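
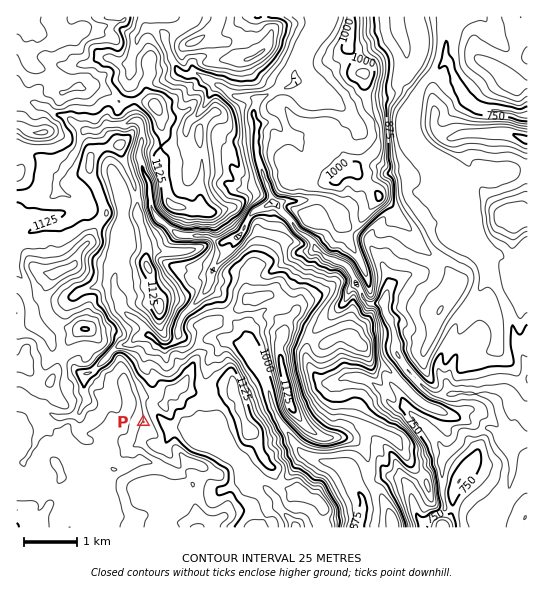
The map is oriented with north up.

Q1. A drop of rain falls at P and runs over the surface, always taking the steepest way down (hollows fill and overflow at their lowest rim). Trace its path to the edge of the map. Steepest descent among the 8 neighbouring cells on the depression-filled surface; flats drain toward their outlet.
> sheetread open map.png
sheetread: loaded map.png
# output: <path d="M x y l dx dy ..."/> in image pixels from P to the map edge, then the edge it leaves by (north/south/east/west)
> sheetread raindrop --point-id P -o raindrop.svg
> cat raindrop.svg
<path d="M143 422l3 0 5-5 7 0 12 12 19 0 4 4 9 5 3 0 4 4 8 0 4 3 18 17 2 4 10 12 6 1 20 20 1 3 0 4 3 4 14 15 0 2"/>
exit: south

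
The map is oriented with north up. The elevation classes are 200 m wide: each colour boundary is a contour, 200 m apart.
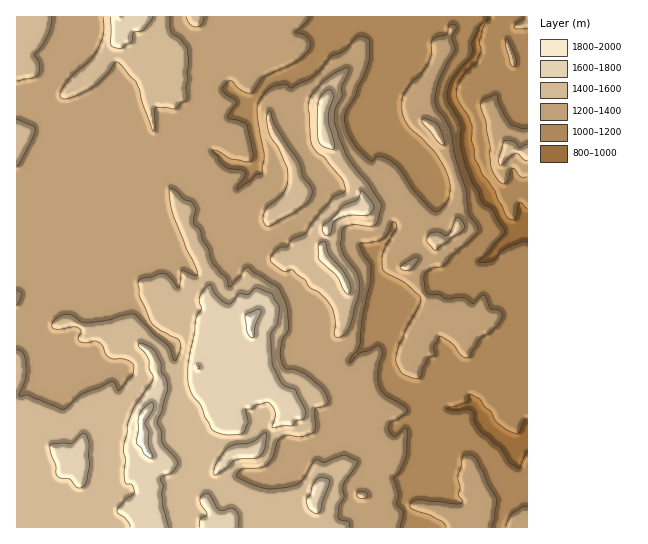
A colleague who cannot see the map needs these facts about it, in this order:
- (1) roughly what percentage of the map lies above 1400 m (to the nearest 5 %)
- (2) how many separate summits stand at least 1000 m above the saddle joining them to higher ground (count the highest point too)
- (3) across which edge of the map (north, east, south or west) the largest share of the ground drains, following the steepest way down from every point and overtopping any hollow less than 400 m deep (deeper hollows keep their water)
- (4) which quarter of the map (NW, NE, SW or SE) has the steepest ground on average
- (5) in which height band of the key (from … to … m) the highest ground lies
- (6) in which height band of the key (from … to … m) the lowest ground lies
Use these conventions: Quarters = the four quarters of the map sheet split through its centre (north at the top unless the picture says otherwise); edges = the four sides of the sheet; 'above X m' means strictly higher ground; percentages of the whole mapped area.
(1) Roughly 30 % of the ground is higher than 1400 m.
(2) There is 1 summit with 1000 m or more of prominence.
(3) The largest share of the runoff leaves by the northern edge.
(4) The steepest ground, on average, is in the north-east quarter.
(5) The highest ground lies in the 1800–2000 m band.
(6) The lowest point is somewhere between 800 and 1000 m.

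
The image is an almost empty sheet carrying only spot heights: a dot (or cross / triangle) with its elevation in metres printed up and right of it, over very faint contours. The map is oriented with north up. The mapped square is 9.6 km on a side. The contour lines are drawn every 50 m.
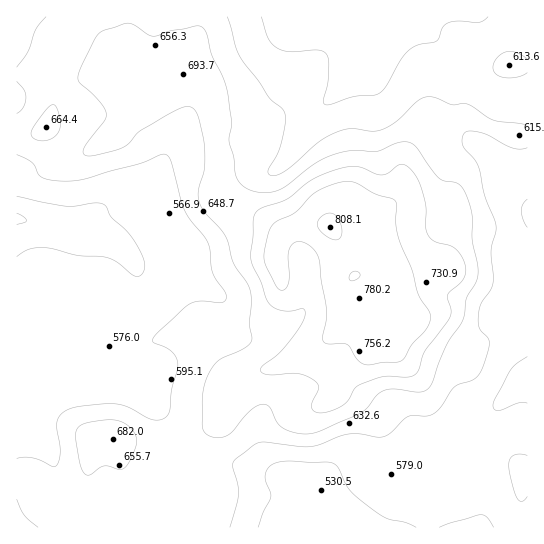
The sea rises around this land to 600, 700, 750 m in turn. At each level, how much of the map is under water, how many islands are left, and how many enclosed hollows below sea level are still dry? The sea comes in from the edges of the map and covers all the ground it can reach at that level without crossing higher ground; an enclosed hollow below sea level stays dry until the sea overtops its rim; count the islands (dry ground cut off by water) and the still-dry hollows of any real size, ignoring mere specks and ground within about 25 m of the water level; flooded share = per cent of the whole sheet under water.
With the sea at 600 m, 44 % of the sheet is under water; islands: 0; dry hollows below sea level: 0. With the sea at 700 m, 87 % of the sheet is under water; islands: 1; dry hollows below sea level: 0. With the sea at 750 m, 93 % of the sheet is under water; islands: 1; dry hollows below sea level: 0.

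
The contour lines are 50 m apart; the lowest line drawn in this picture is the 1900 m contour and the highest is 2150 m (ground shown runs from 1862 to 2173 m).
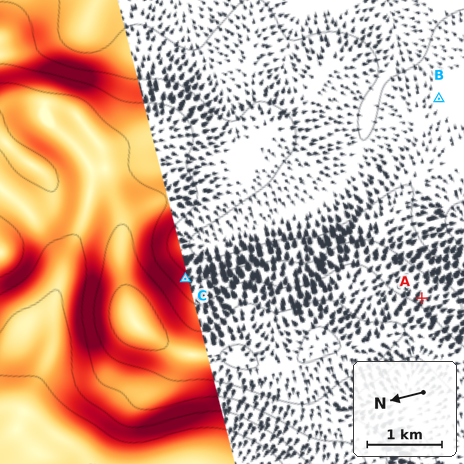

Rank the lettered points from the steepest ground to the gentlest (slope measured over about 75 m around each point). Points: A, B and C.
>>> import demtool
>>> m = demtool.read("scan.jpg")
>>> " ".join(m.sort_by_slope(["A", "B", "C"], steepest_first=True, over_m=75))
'C A B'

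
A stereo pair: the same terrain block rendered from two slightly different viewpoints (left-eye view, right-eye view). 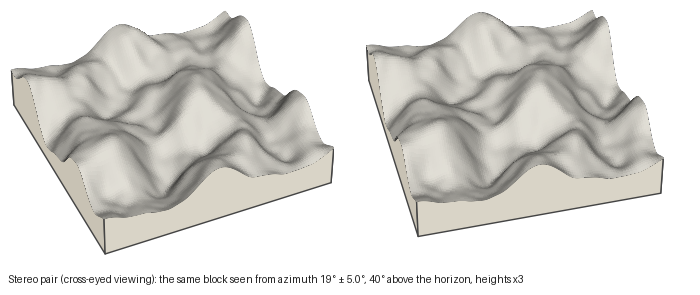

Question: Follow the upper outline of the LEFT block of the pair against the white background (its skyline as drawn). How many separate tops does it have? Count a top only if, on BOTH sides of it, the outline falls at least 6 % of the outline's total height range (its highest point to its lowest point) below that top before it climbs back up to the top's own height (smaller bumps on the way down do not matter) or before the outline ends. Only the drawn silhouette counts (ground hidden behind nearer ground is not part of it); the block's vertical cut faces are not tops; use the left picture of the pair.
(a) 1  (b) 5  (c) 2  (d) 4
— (c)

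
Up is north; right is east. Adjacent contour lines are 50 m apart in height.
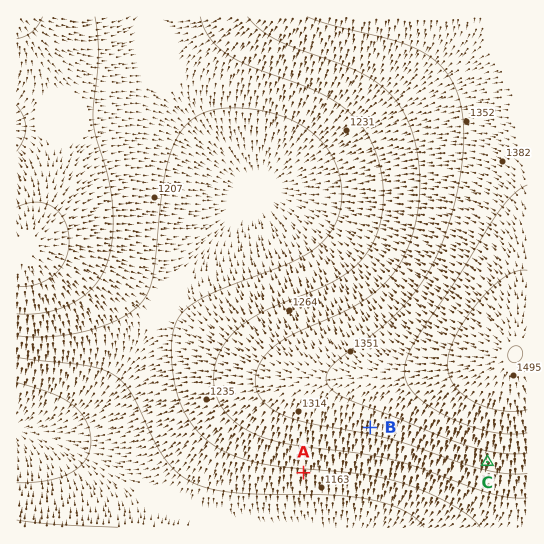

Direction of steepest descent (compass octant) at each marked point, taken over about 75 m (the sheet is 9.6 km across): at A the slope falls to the S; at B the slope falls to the S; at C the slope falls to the S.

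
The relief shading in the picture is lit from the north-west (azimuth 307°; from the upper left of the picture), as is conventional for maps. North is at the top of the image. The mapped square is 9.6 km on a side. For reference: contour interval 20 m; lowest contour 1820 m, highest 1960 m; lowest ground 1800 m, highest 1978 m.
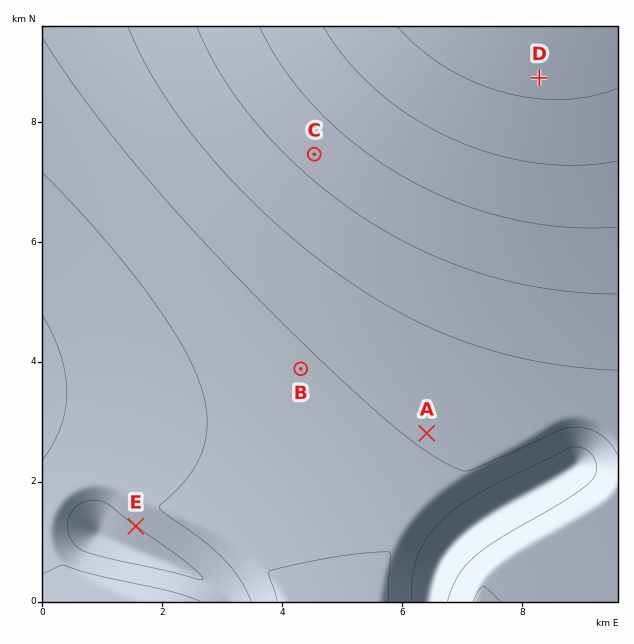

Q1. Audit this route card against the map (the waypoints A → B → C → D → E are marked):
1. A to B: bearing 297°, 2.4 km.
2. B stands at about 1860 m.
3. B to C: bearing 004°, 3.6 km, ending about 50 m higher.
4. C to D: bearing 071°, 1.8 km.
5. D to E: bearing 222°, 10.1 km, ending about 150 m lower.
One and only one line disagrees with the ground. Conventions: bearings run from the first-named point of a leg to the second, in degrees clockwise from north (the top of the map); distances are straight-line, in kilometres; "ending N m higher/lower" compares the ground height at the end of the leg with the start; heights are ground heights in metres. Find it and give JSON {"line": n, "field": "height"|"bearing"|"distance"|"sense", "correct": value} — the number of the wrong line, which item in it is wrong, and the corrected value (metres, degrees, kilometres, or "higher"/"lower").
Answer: {"line": 4, "field": "distance", "correct": 4.0}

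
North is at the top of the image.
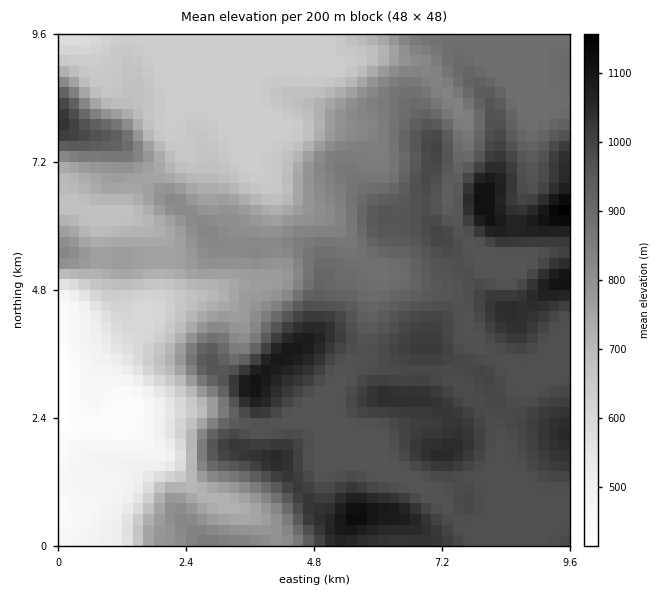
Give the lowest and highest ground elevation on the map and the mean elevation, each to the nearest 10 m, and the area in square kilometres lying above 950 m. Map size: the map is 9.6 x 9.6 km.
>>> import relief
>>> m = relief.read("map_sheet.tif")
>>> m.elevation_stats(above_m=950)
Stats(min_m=410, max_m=1160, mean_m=840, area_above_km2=36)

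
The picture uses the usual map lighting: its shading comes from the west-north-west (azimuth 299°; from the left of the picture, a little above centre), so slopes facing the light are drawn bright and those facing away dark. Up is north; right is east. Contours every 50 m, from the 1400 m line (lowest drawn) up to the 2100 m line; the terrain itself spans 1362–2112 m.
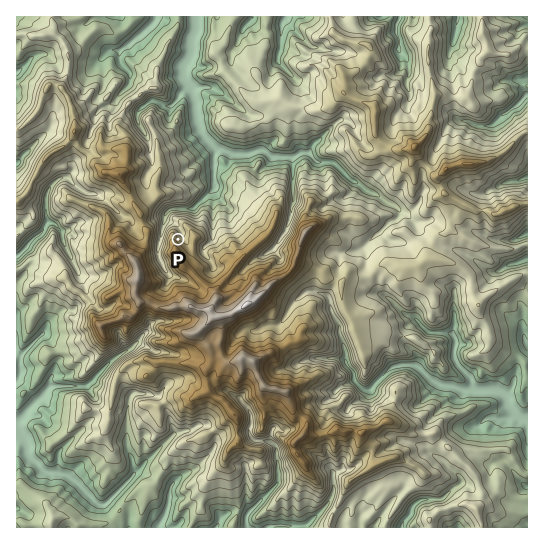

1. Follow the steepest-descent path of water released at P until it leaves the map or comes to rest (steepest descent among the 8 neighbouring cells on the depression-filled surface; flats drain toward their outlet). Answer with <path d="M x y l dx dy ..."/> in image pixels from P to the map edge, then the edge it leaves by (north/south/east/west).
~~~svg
<path d="M178 239l4-4 0-4-7-8-8-2-2-3 1-5 5-4 22 0 16-16 4-3 0-7 1-1 0-27 1-1 0-5-10-11-6-8 0-4-2-5 0-7-2-1 0-11-4-9 0-4-8-10 0-13 8-13 0-15 4-7 0-14"/>
exit: north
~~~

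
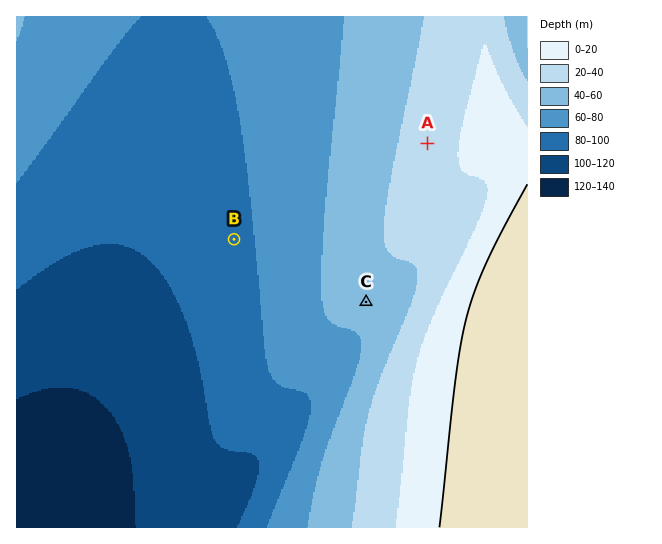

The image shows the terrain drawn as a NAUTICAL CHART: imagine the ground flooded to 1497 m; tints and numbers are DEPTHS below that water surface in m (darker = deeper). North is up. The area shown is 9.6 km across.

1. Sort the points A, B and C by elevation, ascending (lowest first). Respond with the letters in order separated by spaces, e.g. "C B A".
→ B C A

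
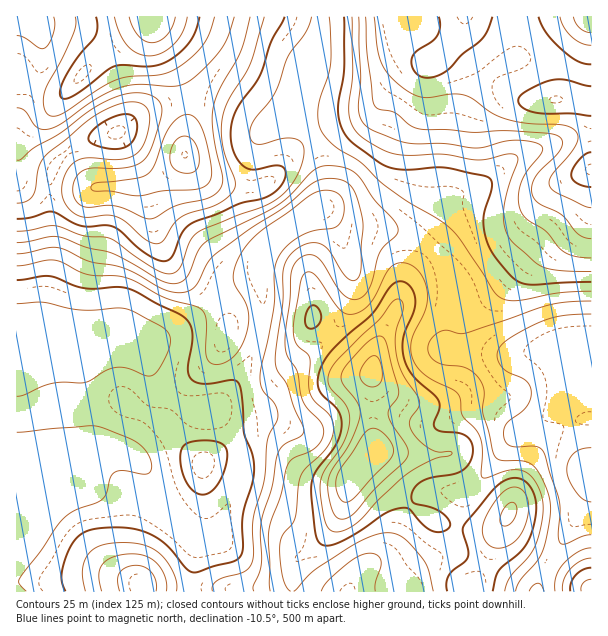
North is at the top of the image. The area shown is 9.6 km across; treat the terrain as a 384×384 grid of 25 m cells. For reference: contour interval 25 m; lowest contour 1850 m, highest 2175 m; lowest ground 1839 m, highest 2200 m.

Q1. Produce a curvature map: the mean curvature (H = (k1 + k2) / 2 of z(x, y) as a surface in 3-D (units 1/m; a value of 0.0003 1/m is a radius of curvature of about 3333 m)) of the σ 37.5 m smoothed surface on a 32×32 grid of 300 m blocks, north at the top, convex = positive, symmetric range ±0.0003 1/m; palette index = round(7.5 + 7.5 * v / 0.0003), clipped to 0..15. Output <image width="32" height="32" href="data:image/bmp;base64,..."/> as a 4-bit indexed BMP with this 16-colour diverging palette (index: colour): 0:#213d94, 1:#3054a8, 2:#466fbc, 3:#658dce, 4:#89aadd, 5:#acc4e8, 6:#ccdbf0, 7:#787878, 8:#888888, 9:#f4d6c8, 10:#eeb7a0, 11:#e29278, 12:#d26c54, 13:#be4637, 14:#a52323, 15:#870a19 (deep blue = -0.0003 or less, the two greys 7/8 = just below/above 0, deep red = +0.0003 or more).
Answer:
<image width="32" height="32" href="data:image/bmp;base64,Qk12AgAAAAAAAHYAAAAoAAAAIAAAACAAAAABAAQAAAAAAAACAAATCwAAEwsAABAAAAAAAAAAlD0hAKhUMAC8b0YAzo1lAN2qiQDoxKwA8NvMAHh4eACIiIgAyNb0AKC37gB4kuIAVGzSADdGvgAjI6UAGQqHAIt3mu+lr8i7ZEeoSe6lAd9oeLzuc1UjzKczZ2dniWBtZnmYiFRkFumbUkZ3R7yzGHZ5hmVGhTnWbsZWq3jvxRWHZ2Z2V4U4tk33WKpkz/dGh3Znh2imJJdt+FREMX/3Rod3iIZq1yOaf/yFRoQ8xDV3d3dletk0ujbv7L37I3dVh3d2Z5iIZ5UAj+hW3kFZh4iIeImWRXhUMFtjRFZVVomJmIundlNpR6d5etuXepZ4d4d6hnmFSWXOzduGiomnd3d3d3ZpykalW9/1A2hld3d3d3d2Vb5wjFNv8gV3VFZ3d3d3dkONoE/VOfcliHZVVmZmZlQ1eaId+kT/dXiZZERlZmMUmneTG/kQz5ZXiqdmdWiEOftWcl/3Aqx2VnmqqYVHhp74RmFf9iapdmeIiaqWSHSuxUZgBrdYdmZ3mXeaqGtzm4RXhQA1Z1Znh4mGarh/uKmIqZ6hAUh4mYZpuGjEX/7qmuyf+yI4mIdUN927sizJmb3pR+13V4ZDRTJ636YDQRbv1BR5d3iZhnpxADt8cAAFzbQlZ3acmrqqh2MWTPYhA4mmNXdmr5eYh5ztqmf/hSNnmVVmZXyWhmeavMmjv9qIdnmHZmRKmcqHd2d1o1y4rJZop1ZTTLm7hmZmVoRZhp7JeKdWU1y4eJh3ZmlkRme+2XeXeGI7x1aZd2ef"/>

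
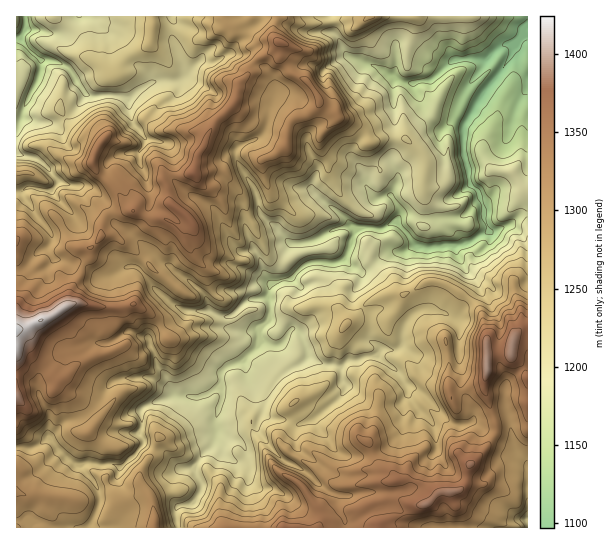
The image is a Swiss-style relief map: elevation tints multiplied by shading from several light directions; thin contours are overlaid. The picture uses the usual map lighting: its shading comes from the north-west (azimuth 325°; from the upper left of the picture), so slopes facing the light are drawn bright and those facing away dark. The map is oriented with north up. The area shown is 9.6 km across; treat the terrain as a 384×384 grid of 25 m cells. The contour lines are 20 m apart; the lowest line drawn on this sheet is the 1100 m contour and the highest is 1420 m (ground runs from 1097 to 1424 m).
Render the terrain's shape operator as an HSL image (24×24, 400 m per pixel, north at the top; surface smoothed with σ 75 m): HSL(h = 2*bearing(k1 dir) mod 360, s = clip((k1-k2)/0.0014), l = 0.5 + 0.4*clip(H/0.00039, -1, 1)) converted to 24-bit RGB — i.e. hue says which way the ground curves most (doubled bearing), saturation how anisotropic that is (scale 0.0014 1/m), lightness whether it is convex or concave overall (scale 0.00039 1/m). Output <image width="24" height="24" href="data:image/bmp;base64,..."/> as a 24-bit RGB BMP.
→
<image width="24" height="24" href="data:image/bmp;base64,Qk32BgAAAAAAADYAAAAoAAAAGAAAABgAAAABABgAAAAAAMAGAAATCwAAEwsAAAAAAAAAAAAAb21Tm45ehGtRJ3RlqoZ4TmVw8PfUABAzQ1La8OfWdJHKXznAsufDyTanrruSak6Ycq5+rGZ6uClNU4UlmacxO41ErHicfBqjipi3jaPAsLrQWzm4fsalk2Sp4fPBjSC0CCcr3emeRTxeSiUrRB4KlfqcoCt8cHssqntDinxIVLKp27fp3dHyjV2nTI+MZVvHdamIYn1maI1RfRhUIZMR77atgl4tO1woRRuAsueqWCxeiheSzP/yqAA8WrCrhobEmo6+v87df8nQS5KXXBgm5tqOU3Kfb0yHf3cdpkJQbB8qhZs4luy3AGlZ8pSghs7QMKChZTs+dzx1RP+DyS0Ad53RWH+/Uxsdj9JPN21NvWl5FxJSyPDX6sfZZj2ScUJVocpPDSUmjcS53bi4N5I1HgNr1vXZu57Pd0p6U01pa12SNrm32dh/U4M5YC1wwc7g6+XXTFKCV3ppPyB2kcEkcDcp4p2CpibE2PPvUxGZTI1PS5pc3Y+JBywLSKcUbz1Gl22HTU59jbOONjl02pGPd5pgJFtAWJhdwVxKmYxTY0qBRhpB8vSSNSJVguRL1Tt9zmAnoGHGh7ajWH1mMK1I9ML2KkXGTk0nYXhNRGB2kK99UV5uVKx817TYyJvLFSMuusyIrqrKVSFcLyWg3/fU62TdH58go8ZFosNJTpmHto2hrGSfiGNSoK82XQ59uct1TJV4RnBlR3xBlImZVo1aUmU4m1spHYdOccpTZyFGcL+8Lj9XtuEa2jN5+F3EXdx90rGQLUs/aHhZcpdPS0jTuui6WQJs3O/cXFyzW5CpeaCoO3ljbYRHhTuHyquve7SERnw+V49HckJiWXmiBrjvzHTjc1jr3Iqd2LXq7absNnM+XWZGs4NYbjcdJvSnfMbBzYnSfzVpnmZULGhpskhbM2wzYKBw48rRR0eTv62aPHZ6cMWQcBpXIeZAjh7Y68jOP49br1DE8dT3udD4jIPo2dX2JirRNQEFeKQAze9rGK6eHyOqkKrVt7fmjKfGS7Wo0H7PtHeip2akXWJBXo9nXPKoIxY0u91zi3JSOGFKz8A9LCMTOkgr0LE9YQdSe/a3fQ8rjutrRdm8IjRQNXYYcJkwaLe6vXzBLVxMqNKwm3zi19n01vD1XBdijFGysNl9TKc/Q0eMgk89yqB6Ol1MV302xKBAYCRJtOO2V8ln1TiFeSPLnLHaDaxxcnQSNEALosZvQ5IvJGErdW0zaSA2SKarboajyoaHxsHeGR5ek9u15IK/gI7KlDqLk2BRXqG20OjJZTmAoSJqh+GXPhYwbYYhI709Fjmb1uCY2IrbTwcriqAYS24UIXkSESITw5tWpT5dy0bhiDCVT6pcvjV0d7TNdn3CmNbJzeSpkCdvNMGOnA0vPqCn3uTteXfdZQgtY/9qCG0ywXo2oa5fZsG5REzY0Ce4QqgpTlUQQKoMqU/ijClVrrtHmcqbXCWKw9tUSxMNjNKWecy3gQCkiNK2ZVo4XRczr+fGaTM0exp9nJe+qcmcINpPUwhQQJs+wKad0Nj7ZwC4kCEXUe1Hi9TGQ2Sz4jVflDPl4PLZY5u1OgI72/RzRCgdMpBgYcRri5ViVEN5VFGuYplfl7p/1OnDKwFWosjcgsitRAAEOqP2IW3a/NbPJFwYAkVOs++3Jg0m+ePSTHc5Cgdj08bt9NfnKRGDltZfUidLytGDJUZTgLmNdsPK5BRVGWrvR4larV5gIpelmV85KSmDldzQ0vX5WwCLzwdEcarom+Kb1oGYL3RhGkM38Nu9GAYt8MS5QqeWkNfARj66sdKrXjclwBIdP8XMpmtuW49XHD1fvYWXLqNjQMN145Z2MRRiWr98SJZxu3Sk9qnopNq/PFNzWaN82ojcldjE1e/2oVOuMj1nuL1y1ZCdSVGPFkxIxpuTYJOTGIZ7rXdt0K5xRBYLh3QTI1wrZ4k8TV42Q0wgjDQY9uTVRFFdTjcxZ+BfvPjbYid8pHZ7VT6bbUccx19jyW6MNmaVPqVfnadttaXbB0klXwQVkMumsavErGajaXNSU5trHF5QNt9v663GwjWhaMeMwflGFFoIUSZBVTQhSxYq2difJ3lA4cEqaTWtNJGqu3hxiwpdjK7mkcrXjauZd2l+tWe0r9WoVDduuWCeXGYlFmASzmjN1vXu0N778oTtLgYWT7FoQ2eEvKZ5lndiby48eZZELXAzQ4BWAjFp28RnU66LgmBceWNiU1Zs4d+tPD2JeU6fvMbbdqiwKppr8r4lKhsJaglGw6Hk88jkK2LDiY7XcGzHj5nK3srjfZ7CQ3iT"/>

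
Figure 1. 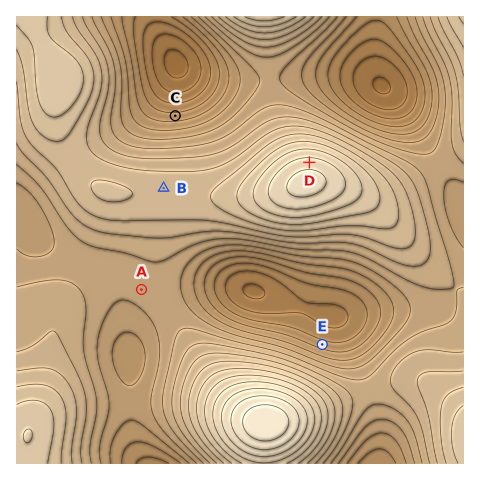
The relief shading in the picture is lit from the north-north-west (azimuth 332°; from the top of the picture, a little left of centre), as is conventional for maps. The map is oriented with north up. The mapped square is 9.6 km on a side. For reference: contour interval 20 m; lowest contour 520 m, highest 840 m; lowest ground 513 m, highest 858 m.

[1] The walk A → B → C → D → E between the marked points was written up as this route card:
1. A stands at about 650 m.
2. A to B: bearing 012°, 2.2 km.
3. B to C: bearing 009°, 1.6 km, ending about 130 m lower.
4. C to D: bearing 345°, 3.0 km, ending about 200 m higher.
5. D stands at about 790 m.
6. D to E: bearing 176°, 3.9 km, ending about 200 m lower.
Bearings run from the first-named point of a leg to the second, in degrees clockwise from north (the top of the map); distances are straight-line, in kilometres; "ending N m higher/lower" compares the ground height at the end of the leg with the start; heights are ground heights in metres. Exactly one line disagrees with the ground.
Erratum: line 4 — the bearing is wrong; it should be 109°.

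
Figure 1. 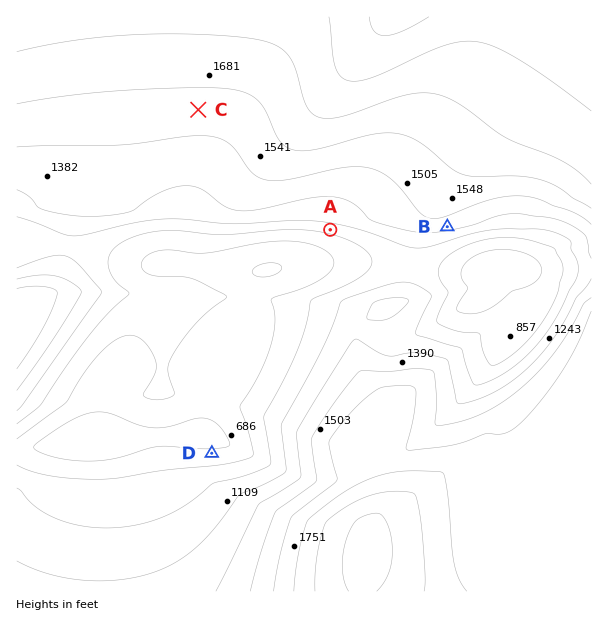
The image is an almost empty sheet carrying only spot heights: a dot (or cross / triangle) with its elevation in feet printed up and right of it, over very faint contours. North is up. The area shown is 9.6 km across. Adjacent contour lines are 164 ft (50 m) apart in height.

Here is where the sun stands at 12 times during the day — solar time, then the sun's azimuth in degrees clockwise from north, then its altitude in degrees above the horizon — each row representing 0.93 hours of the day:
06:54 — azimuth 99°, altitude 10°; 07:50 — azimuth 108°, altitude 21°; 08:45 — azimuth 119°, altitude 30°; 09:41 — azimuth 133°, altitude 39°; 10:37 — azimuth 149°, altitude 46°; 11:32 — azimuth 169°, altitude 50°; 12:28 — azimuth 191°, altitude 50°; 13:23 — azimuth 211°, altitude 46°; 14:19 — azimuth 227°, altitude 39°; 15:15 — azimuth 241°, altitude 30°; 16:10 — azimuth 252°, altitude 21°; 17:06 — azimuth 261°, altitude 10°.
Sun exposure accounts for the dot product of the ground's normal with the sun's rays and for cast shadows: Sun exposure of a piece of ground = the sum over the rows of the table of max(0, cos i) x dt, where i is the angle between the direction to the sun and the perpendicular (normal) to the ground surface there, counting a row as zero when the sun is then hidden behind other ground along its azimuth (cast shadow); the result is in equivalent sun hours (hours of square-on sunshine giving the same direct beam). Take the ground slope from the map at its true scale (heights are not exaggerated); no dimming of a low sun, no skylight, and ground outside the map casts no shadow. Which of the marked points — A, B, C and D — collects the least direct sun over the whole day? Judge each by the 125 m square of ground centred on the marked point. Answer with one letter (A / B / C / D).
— D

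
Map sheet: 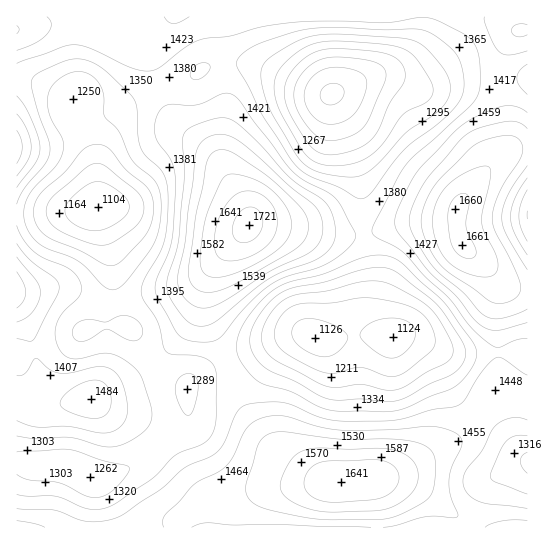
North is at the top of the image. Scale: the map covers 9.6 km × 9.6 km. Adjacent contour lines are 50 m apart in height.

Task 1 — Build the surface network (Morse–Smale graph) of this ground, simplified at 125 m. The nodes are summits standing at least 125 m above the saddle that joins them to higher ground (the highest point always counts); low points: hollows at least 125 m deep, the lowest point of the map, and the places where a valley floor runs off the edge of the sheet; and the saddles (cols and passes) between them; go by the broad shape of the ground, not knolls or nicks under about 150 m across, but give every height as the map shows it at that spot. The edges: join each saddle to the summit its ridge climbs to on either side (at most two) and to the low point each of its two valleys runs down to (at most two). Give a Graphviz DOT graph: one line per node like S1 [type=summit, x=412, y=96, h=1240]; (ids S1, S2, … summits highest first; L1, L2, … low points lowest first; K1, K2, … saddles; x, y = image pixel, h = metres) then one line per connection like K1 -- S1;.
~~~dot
graph terrain {
  S1 [type=summit, x=249, y=225, h=1721];
  S2 [type=summit, x=462, y=245, h=1661];
  S3 [type=summit, x=342, y=482, h=1641];
  S4 [type=summit, x=17, y=291, h=1529];
  S5 [type=summit, x=17, y=147, h=1527];
  L1 [type=low, x=331, y=94, h=1040];
  L2 [type=low, x=97, y=207, h=1104];
  L3 [type=low, x=393, y=337, h=1124];
  L4 [type=low, x=527, y=215, h=1349];
  K1 [type=saddle, x=527, y=289, h=1532];
  K2 [type=saddle, x=498, y=353, h=1397];
  K3 [type=saddle, x=363, y=234, h=1396];
  K4 [type=saddle, x=159, y=89, h=1383];
  K5 [type=saddle, x=227, y=362, h=1366];
  K6 [type=saddle, x=154, y=365, h=1337];
  K7 [type=saddle, x=165, y=442, h=1325];
  K8 [type=saddle, x=79, y=130, h=1277];
  K1 -- S2;
  K1 -- L3;
  K1 -- L4;
  K2 -- S2;
  K2 -- S3;
  K2 -- L3;
  K3 -- S1;
  K3 -- S2;
  K3 -- L1;
  K3 -- L3;
  K4 -- S1;
  K4 -- S2;
  K4 -- L1;
  K4 -- L2;
  K5 -- S1;
  K5 -- S3;
  K5 -- L2;
  K5 -- L3;
  K6 -- S1;
  K6 -- S4;
  K6 -- L2;
  K7 -- S3;
  K7 -- S4;
  K7 -- L2;
  K8 -- S1;
  K8 -- S5;
  K8 -- L2;
}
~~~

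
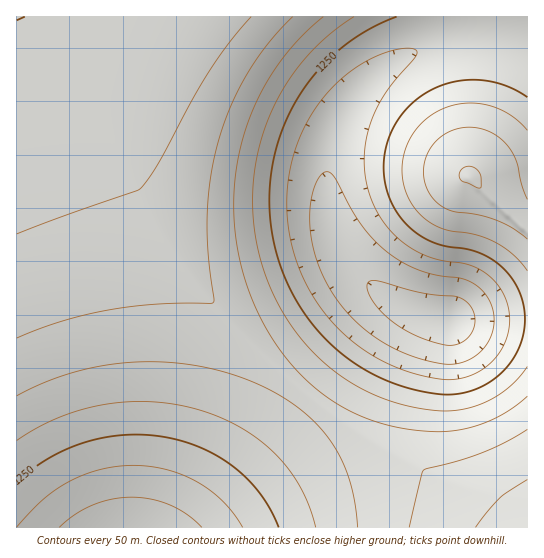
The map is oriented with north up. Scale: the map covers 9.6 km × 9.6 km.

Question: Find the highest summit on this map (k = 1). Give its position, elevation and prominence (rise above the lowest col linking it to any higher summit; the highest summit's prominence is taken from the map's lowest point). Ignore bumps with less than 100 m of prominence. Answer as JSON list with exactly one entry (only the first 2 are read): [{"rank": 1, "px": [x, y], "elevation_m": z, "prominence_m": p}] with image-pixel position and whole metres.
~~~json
[{"rank": 1, "px": [470, 178], "elevation_m": 1407, "prominence_m": 150}]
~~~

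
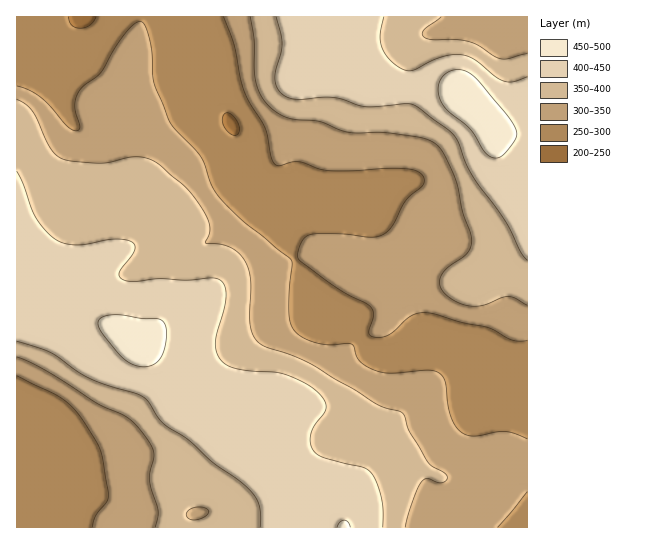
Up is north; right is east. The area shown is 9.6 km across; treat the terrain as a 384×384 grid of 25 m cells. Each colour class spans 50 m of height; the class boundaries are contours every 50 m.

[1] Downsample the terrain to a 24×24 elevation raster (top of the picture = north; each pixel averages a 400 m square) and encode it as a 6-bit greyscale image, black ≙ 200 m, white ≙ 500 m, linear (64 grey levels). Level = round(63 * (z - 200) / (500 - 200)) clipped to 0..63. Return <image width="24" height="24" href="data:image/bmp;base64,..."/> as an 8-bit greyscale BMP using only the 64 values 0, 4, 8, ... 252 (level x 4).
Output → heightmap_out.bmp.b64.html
<image width="24" height="24" href="data:image/bmp;base64,Qk12BgAAAAAAADYEAAAoAAAAGAAAABgAAAABAAgAAAAAAEACAAATCwAAEwsAAAABAAAAAAAAAAAAAAEBAQACAgIAAwMDAAQEBAAFBQUABgYGAAcHBwAICAgACQkJAAoKCgALCwsADAwMAA0NDQAODg4ADw8PABAQEAAREREAEhISABMTEwAUFBQAFRUVABYWFgAXFxcAGBgYABkZGQAaGhoAGxsbABwcHAAdHR0AHh4eAB8fHwAgICAAISEhACIiIgAjIyMAJCQkACUlJQAmJiYAJycnACgoKAApKSkAKioqACsrKwAsLCwALS0tAC4uLgAvLy8AMDAwADExMQAyMjIAMzMzADQ0NAA1NTUANjY2ADc3NwA4ODgAOTk5ADo6OgA7OzsAPDw8AD09PQA+Pj4APz8/AEBAQABBQUEAQkJCAENDQwBEREQARUVFAEZGRgBHR0cASEhIAElJSQBKSkoAS0tLAExMTABNTU0ATk5OAE9PTwBQUFAAUVFRAFJSUgBTU1MAVFRUAFVVVQBWVlYAV1dXAFhYWABZWVkAWlpaAFtbWwBcXFwAXV1dAF5eXgBfX18AYGBgAGFhYQBiYmIAY2NjAGRkZABlZWUAZmZmAGdnZwBoaGgAaWlpAGpqagBra2sAbGxsAG1tbQBubm4Ab29vAHBwcABxcXEAcnJyAHNzcwB0dHQAdXV1AHZ2dgB3d3cAeHh4AHl5eQB6enoAe3t7AHx8fAB9fX0Afn5+AH9/fwCAgIAAgYGBAIKCggCDg4MAhISEAIWFhQCGhoYAh4eHAIiIiACJiYkAioqKAIuLiwCMjIwAjY2NAI6OjgCPj48AkJCQAJGRkQCSkpIAk5OTAJSUlACVlZUAlpaWAJeXlwCYmJgAmZmZAJqamgCbm5sAnJycAJ2dnQCenp4An5+fAKCgoAChoaEAoqKiAKOjowCkpKQApaWlAKampgCnp6cAqKioAKmpqQCqqqoAq6urAKysrACtra0Arq6uAK+vrwCwsLAAsbGxALKysgCzs7MAtLS0ALW1tQC2trYAt7e3ALi4uAC5ubkAurq6ALu7uwC8vLwAvb29AL6+vgC/v78AwMDAAMHBwQDCwsIAw8PDAMTExADFxcUAxsbGAMfHxwDIyMgAycnJAMrKygDLy8sAzMzMAM3NzQDOzs4Az8/PANDQ0ADR0dEA0tLSANPT0wDU1NQA1dXVANbW1gDX19cA2NjYANnZ2QDa2toA29vbANzc3ADd3d0A3t7eAN/f3wDg4OAA4eHhAOLi4gDj4+MA5OTkAOXl5QDm5uYA5+fnAOjo6ADp6ekA6urqAOvr6wDs7OwA7e3tAO7u7gDv7+8A8PDwAPHx8QDy8vIA8/PzAPT09AD19fUA9vb2APf39wD4+PgA+fn5APr6+gD7+/sA/Pz8AP39/QD+/v4A////AEhITFBcaHyAgICQqMDIzNDAnHxwaFxYUEBERExYaICIhIiYsLy8vMC0nIB4dGxoWDg8OERcbISQlJywvLiwsKyomISAfHRwYDw8PEhcaICUpLjIxLisqKSckIR8cGhoYDw8RFRgdJCouMjQxLispJyQhHxwXFBUUDg8TGh8kKi8yMzMyMC0qJyIgHxsUDw8PEhYdJSkrLjAyMTAvLiwnIRwaGxkTDg0OGyIpLjEzMzEwLCooJyMdGBYUFBQQDA0PKCwvMjQ2NjIuKSQgHRkWFRUTDw0NDRATMDEyNDU1NTMvKiMdGBISExUWExASFRcaMDIyMjExMjEwLCQcFxERExUXGBkeIB8fLjAvLiwrKysrKiQcFxMUFxgZGx4hIyMkLi0tLCspKCQjJCEaFhUYGRkYGh0fISUoLispKSoqKCMgHxwWFBUWFhYWGBoeICUqLCglJSYmJSQhHBUSExQUFBMUFxgdIiguKiUlJSUkIiIeFhASFBQUExMTFRcdJS0xKCQkJCUkIh8ZEQ8TFBQUFBQUFBcfKzEzJyEdHB0eHRoVEA4TFhYYGBgYGRwkMDUzJh0WFhcXFxURDAsTGhsdHx8fISMrNTc0IhgVFxgXFhQQDA4YISMkJigoKC02OjYyFhITFhgXFRIQDRMhKi0tLi4tLDE5OTEtDg8SFBYXFRIPDhYjLDAyMzAsKi4zMCYmDQ4PEBQXFRIQEBgjKi8yMy8oIyMlIh0dDg0LCxAVFBMSExojKy8yNC8nIh8dGhkZA=="/>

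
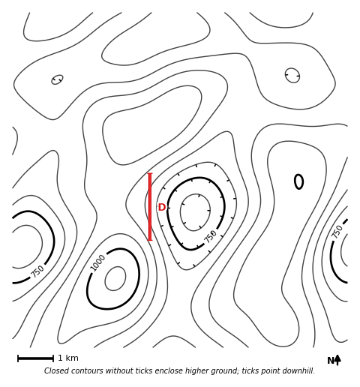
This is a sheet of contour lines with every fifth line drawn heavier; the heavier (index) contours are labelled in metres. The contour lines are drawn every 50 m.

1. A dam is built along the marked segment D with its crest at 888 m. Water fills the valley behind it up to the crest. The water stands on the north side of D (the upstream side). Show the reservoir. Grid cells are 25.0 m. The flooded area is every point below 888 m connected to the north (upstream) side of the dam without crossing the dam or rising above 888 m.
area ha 50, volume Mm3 9.54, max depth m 50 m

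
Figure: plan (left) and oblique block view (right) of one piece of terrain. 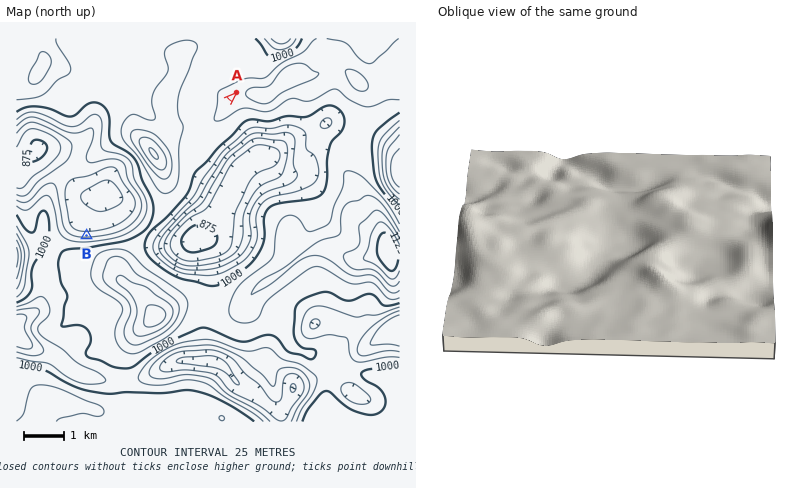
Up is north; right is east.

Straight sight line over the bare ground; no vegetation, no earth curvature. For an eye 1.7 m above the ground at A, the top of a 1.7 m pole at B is out of sight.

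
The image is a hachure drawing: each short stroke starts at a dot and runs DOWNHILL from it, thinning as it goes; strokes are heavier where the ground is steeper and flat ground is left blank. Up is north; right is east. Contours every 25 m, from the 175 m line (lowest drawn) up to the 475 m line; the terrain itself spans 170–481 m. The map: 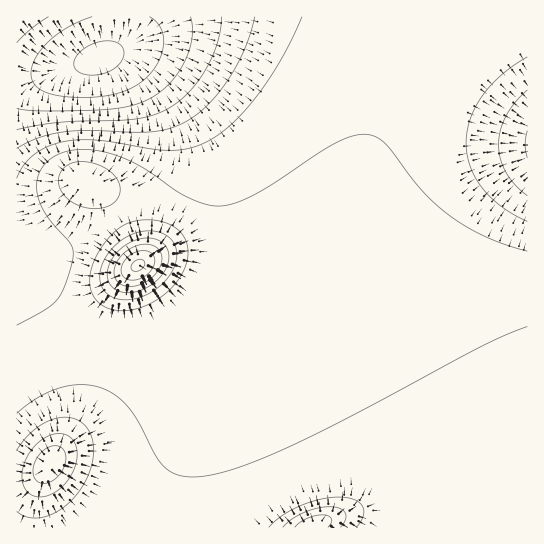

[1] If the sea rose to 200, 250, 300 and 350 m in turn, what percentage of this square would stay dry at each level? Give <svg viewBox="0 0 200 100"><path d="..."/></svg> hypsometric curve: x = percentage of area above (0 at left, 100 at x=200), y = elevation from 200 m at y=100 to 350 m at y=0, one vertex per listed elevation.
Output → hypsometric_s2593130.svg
<svg viewBox="0 0 200 100"><path d="M194 100l-9-33-15-34-117-33"/></svg>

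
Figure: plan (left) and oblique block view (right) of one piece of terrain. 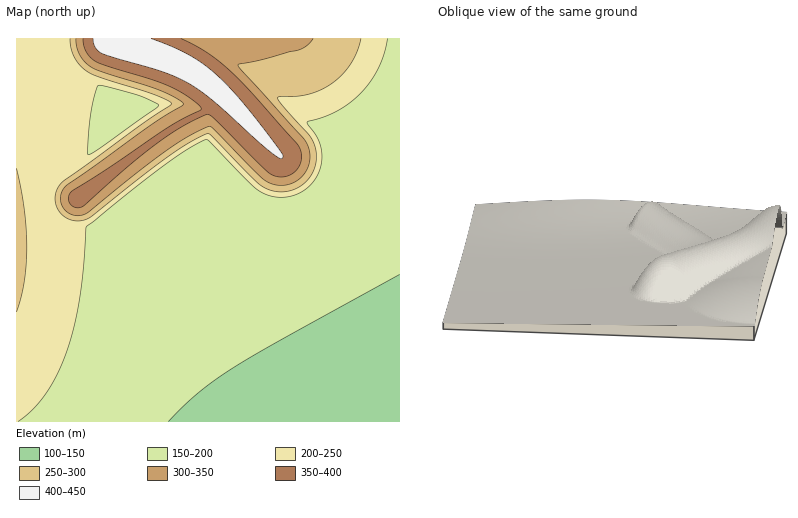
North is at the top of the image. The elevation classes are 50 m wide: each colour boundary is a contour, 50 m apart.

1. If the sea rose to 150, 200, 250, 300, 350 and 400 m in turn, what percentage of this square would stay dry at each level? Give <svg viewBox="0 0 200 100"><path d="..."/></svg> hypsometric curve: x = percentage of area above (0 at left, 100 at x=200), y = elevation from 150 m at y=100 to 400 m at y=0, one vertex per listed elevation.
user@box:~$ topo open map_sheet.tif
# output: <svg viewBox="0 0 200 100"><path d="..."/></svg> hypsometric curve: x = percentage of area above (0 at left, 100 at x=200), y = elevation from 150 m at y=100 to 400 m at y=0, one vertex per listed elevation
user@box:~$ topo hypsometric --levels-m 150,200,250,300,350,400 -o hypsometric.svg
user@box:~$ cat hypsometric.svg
<svg viewBox="0 0 200 100"><path d="M174 100l-96-20-37-20-13-20-12-20-10-20"/></svg>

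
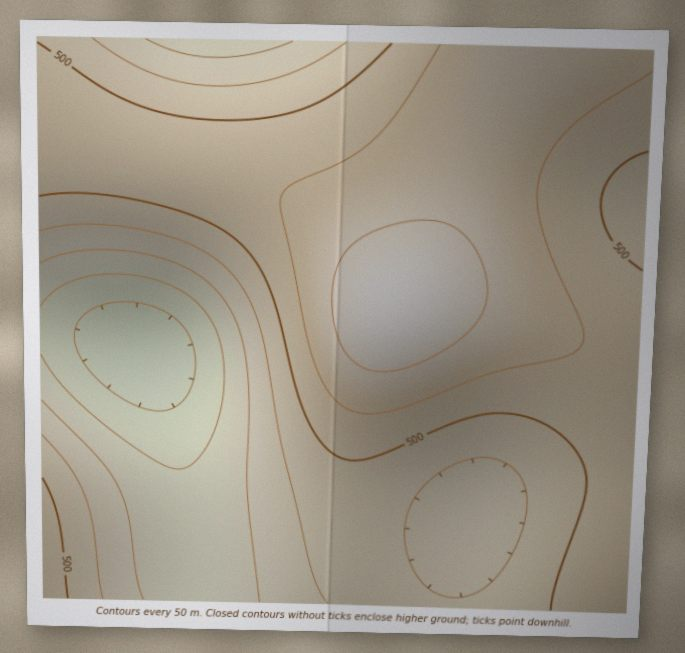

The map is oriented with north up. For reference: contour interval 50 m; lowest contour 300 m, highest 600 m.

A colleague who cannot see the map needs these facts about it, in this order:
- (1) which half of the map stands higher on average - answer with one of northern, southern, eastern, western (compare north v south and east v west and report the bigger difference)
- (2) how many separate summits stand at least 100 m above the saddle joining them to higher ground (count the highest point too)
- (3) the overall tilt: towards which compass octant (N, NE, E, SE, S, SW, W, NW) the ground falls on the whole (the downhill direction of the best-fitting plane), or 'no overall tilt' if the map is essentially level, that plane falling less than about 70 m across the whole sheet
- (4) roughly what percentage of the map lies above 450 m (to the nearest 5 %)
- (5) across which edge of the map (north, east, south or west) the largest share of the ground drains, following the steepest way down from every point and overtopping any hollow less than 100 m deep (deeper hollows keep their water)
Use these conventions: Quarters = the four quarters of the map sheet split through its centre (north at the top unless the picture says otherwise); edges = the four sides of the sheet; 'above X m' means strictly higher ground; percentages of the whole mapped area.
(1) Taken as a whole, the eastern half is higher than the western.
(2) Counting only tops that stand 100 m proud, the map has 2 summits.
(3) Overall the map slopes down towards the south-west.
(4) About 70 % of the map lies above 450 m.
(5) The largest share of the runoff leaves by the western edge.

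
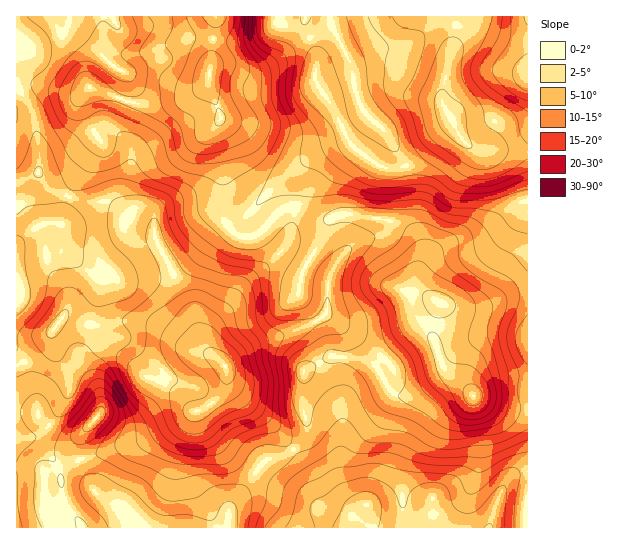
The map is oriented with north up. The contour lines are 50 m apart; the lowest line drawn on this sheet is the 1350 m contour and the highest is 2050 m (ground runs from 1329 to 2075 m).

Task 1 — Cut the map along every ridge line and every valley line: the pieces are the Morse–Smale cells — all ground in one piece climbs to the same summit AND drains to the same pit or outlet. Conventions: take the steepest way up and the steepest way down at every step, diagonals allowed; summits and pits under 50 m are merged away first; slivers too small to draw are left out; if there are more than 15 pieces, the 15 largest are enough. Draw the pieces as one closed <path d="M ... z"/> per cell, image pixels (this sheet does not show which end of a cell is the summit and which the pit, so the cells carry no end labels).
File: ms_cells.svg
<path d="M215 16l-145 0-2 10-6 7-46 21 0 33 12 15 8 24 3 17 0 31 11 14 12 7 21 6 27 2 13 11 1 12 6 9 12 4 12-3 2 2 35 69 5 19 11 23 0-12 5-14 20-21 9-15 42-37 5-8 8-31-1-3-9 0-5 3-22 22-8 4-9 0-8-4-11-16 0-43-8-33 0-12 5-8 0-7-12-31z"/><path d="M457 16l-180 0-1 2 1 5 5 2 15 0 8-6 0 10 11 24 0 29 17 27 16 33 6 5-8-4-10 2-23 11-13 11-2 7 0 27-3 6 23 12 11 0 8-4 17 0 27 4 23 8 11 11 5 13-5 26 1 13 17 10 17 7 28 0 28-11 21-3 0-140-10-2-39 0-9-4-10-10-15-27-2-7 0-14 13-56z"/><path d="M297 208l-6 26-8 16-42 37-9 15-20 21-5 14 1 12 4 6 12 10 5 20 52 49 12 15 8-7 6-11 0-10-4-12 1-38 27-15 30 3 10 4 8 7 9 17 6 6 8 3 11-1 8-4 20-15 10-1-7-6-11-28 0-14 6-17 0-8-20-10-3-5 0-10 5-19-1-12-4-8-11-11-12-6-38-6-17 0-8 4-11 0z"/><path d="M338 356l-7 0-27 15-1 38 4 12 0 10-6 11-8 8 16 23 8 24 9 11 17 8 5 6 1 6 179-1-1-118-24-2-28-10-16-16-13-6-8 2-25 18-16 0-9-8-9-17-8-7-10-4z"/><path d="M70 317l-7 0-4 5-7 9-5 15-9 9-22 11 1 162 65 0-2-6-6-6-10-5-3-33-4-12 84-25 56-30 12 19 20 19 29 19 7-7 17-5 10-6-11-16-52-49-5-20-10-9-23-7-24-17-20-9-29-2-27 4z"/><path d="M275 16l-58 0-2 2-7 65 12 31 0 7-5 8 0 12 8 33-2 39 8 16 13 8 9 0 8-4 22-22 16-5 2-32 2-7 9-8 27-14 14-2-18-34-17-27 0-29-11-24 0-10-8 6-15 0-5-2z"/><path d="M197 411l-56 30-83 24 3 13 3 33 10 5 9 12 144 0 4-22 28-37-30-20-20-19z"/><path d="M38 173l-22 9 1 183 17-8 13-11 5-15 11-14 7 0 21 8 30-4-12-7-4-11-2-24 1-18 11-14 11-7 20 0 6-2-10 1-12-4-6-9-1-12-13-11-27-2-21-6-12-7z"/><path d="M527 16l-70 1-2 22-12 50 0 14 17 34 15 12 53 2z"/><path d="M527 293l-20 3-28 11-28 0-12-5 0 8-6 17 0 14 7 20 4 8 19 15 12 13 28 10 25 2z"/><path d="M259 468l-28 38-3 12 1 10 118-1-8-10-17-8-16-13-31-15z"/><path d="M17 88l-1 93 5 0 18-8 0-30-7-33z"/><path d="M293 449l-11 7-17 5-6 6 16 14 31 15 16 13 17 8 8 11 1-6-5-6-17-8-6-6-11-29z"/><path d="M69 16l-52 0-1 37 7-1 39-19 6-7z"/>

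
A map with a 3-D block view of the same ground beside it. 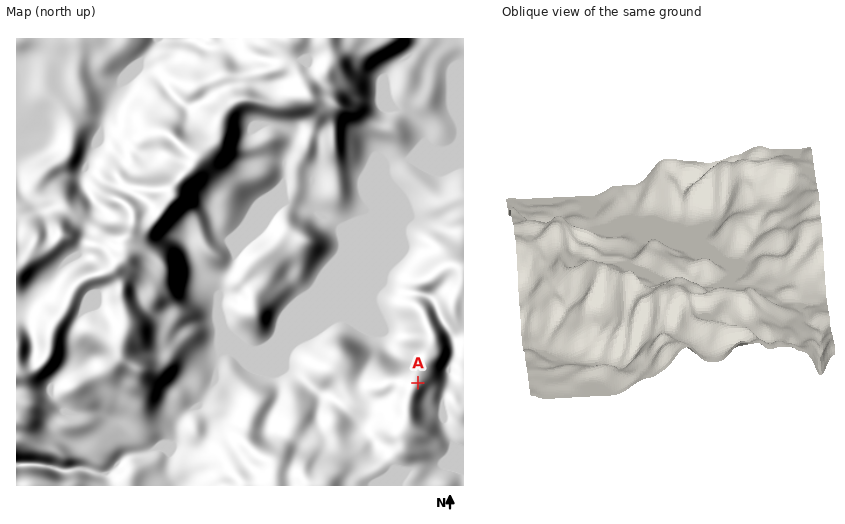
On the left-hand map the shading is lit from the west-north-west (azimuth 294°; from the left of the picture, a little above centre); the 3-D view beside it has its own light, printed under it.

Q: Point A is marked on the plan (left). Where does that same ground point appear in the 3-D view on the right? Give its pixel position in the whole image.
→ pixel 743 160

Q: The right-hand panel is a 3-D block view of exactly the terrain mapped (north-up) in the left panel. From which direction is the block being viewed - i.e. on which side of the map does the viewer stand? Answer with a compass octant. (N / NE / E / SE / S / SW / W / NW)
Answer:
W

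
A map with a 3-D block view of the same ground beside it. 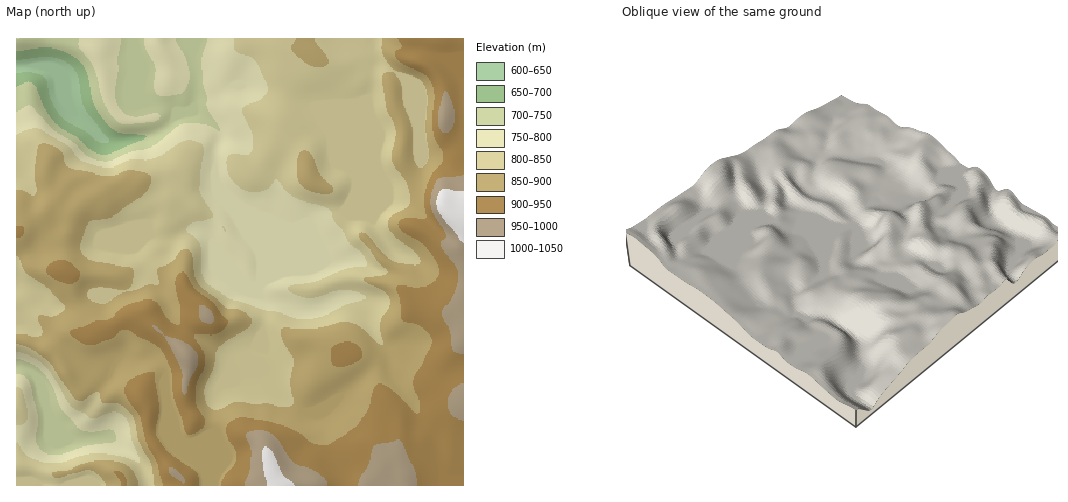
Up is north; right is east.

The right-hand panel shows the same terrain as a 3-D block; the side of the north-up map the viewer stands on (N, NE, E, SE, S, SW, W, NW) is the NW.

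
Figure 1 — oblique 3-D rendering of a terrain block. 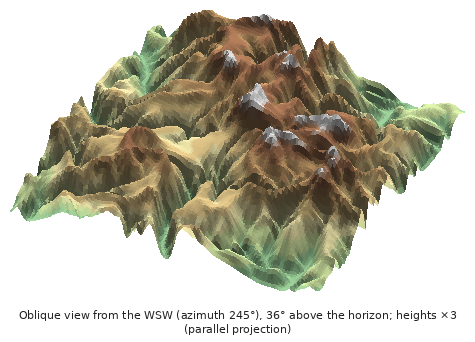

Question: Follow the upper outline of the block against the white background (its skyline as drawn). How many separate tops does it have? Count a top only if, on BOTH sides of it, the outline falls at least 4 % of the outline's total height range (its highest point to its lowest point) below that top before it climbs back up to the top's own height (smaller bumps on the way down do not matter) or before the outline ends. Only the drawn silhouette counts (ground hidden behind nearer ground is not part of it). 4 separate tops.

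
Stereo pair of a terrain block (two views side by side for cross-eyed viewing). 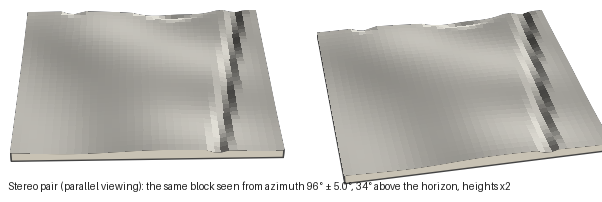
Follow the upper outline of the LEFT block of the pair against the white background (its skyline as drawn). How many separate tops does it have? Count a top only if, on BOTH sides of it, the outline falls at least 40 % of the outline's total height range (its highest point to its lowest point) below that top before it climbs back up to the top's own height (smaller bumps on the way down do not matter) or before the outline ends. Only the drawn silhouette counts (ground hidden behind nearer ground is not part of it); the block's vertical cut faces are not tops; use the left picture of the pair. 4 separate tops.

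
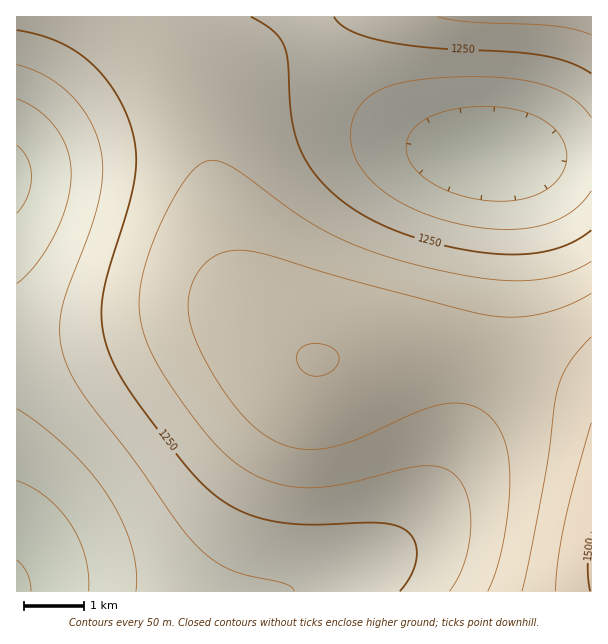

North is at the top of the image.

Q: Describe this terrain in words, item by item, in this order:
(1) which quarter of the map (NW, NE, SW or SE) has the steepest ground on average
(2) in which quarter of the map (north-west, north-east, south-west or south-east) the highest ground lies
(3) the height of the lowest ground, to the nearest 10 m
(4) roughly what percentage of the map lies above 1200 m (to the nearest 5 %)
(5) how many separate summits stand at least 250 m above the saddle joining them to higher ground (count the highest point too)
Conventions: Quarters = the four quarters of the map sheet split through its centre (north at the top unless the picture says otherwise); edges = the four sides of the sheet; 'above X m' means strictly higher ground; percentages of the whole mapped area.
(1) The north-east quarter is the steepest part of the map.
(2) The highest point lies in the south-east quarter of the map.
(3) About 1040 m is the lowest elevation on the sheet.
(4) Ground above 1200 m makes up about 75 % of the sheet.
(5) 1 summit rises at least 250 m above its surroundings.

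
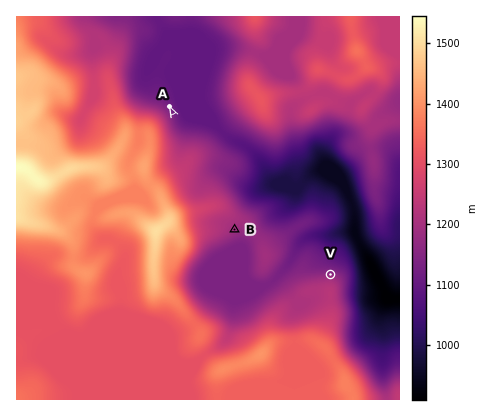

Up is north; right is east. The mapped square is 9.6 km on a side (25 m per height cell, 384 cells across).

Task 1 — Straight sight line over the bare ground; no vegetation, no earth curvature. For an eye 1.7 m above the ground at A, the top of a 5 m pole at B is hidden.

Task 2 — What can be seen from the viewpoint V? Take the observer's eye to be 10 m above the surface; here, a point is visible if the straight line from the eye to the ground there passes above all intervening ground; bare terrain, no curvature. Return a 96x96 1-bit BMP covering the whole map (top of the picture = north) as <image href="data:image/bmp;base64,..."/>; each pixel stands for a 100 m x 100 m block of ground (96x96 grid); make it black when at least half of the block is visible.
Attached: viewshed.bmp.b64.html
<image width="96" height="96" href="data:image/bmp;base64,Qk2+BAAAAAAAAD4AAAAoAAAAYAAAAGAAAAABAAEAAAAAAIAEAAATCwAAEwsAAAIAAAAAAAAA////AAAAAAAAAAAAAAAAAAAAAAAAAAAAAAAAAAAAAAAAAAAAAAAAAAAAAAAAAAAAAAAAAAAAAAAAAAAAAAAAAAAAAAAAAAAAAAAAAAAAAAAAAAAAAAAAAAAAAAAAAAAAAAAAAAAAAAAAAAAAAAAAAAAAAAAAAAAAAAAAAAAAAAAAAAAAAAAAAAAAAAAAAAAAAAAAAAAAAAAAAAAAAAAAAAAAAAAAAAAAAAAAAAAAAAAAAAAAAAAAAAAAAAAAAAAAAAAAAAAAAAAAAAAAAAAAAAAAAAAAAAAAAAAAAAAAAAAAAAAAAAMAAAAAAAAAAAAAAA8AAAAAAAAAAAAAAB4AAAAAAAAAAAAAAD4AAAAAAAAAAAAAADwAAAAAAAAAAAAAAHwAAAAAAAAAAAAAAPwAAAAAAAAAAAAAAfwAAAAAAAAAAAAAH/wAAAAAAAAAAAAAH/wAAAAAAAAAAAAAH/+AAAAAAAAAAAAAH//gAAACAAAAAAAAH/gABgB/AAAAAAAAP/AAB4H/gAEAAAAAP/AAA8H/wAMAAAAAP/gAA+H/wAcAAAAAPfgAA+H/wA8AAAAAPPwAA/D/wB8AAAAAHPwAA/j/wD8AAAAAGH4AA/h/wH8AAAAAGH4AA/w5gP8AAAAAGH8AA/wAAf8AAAAAGH/AA/8MA/8AAAAAHP/wAP//h/8AAAAAD//+eA//5/kAAAAAB///+AP///gAAAAAA////AD///AAAAAAAf///AA///AAAAAAAf//nAAB//AAAAAAAf//hAAAP/AAAAAAA/D/AAAAP/AAAAAAB+AfAAAAH+AAAAAAB8AfAAAAH+AAAAAAD4AfAAAAP8AAAAAAD4AfAAAAP8AAAAAADwA/gAAAP+AAAAAADwA/wAAAP+AAAAAADwA/4AAAf+AAAAAA/g//4AAAf+AAAAAA/j//8AAA/8AAAAAA/j//8AAB/8AAAAAA/h//8AAD/8AAAAAAfg////P//4AAAAAAfgfwf////4AAAAAAfgPgf////4AAAAAAfgDA/////4AAAAAAfAAB////z8AAAAAAfAAD////h+AAAAAAfAAH////z/EAAAAAPAAP//////8AAAAAOAAf//////8AAAAAGAAP/////48AAAAAGABP/////4AAAAAAAADP/////4AAAAAAAAHH//g//8AAAAAAAAOD5/gf4eAAAAAAAAcAw/gCAHAAAAAAAA4AwfwAcDAAAAAAAB4AQHwA+DgAAAAAADwAAAAB/DwAAAAAADwAAAAD/j4AAAAAAHgAAAA///8AAADAAPgAAAB/j/sAAAHAAfAAAAB+B/EAAADAA/AAAAA4A8EAAADgB+AAAAAAAgEAAADwD+AAAAAABgAAAAB4H8AAAAAAHgAAAAB8P4AAAAAAHgAAAAB//4AAAAAAAAAAAAA//wAAAAAAAAAAAAA//wAAAAAAAAAAAAAf/gAAAAAAAAAAAAAf/gAAAAAAAAAAAAAf/AAAAAAAAAAAAAAP/AAAAAAAAAAAAAAPeAAAAAAAAAAAAAAP+AAACAAAAAA="/>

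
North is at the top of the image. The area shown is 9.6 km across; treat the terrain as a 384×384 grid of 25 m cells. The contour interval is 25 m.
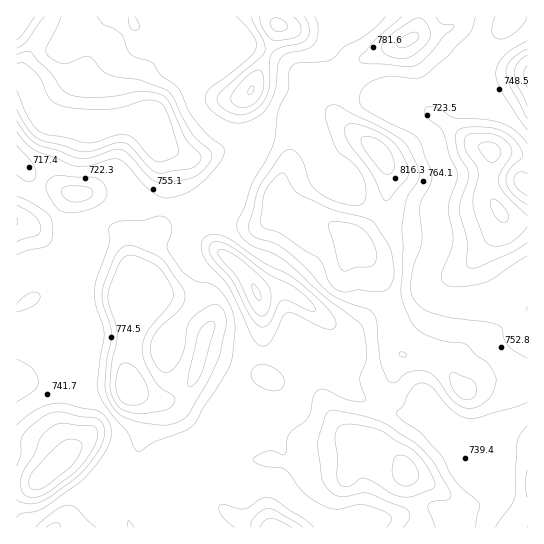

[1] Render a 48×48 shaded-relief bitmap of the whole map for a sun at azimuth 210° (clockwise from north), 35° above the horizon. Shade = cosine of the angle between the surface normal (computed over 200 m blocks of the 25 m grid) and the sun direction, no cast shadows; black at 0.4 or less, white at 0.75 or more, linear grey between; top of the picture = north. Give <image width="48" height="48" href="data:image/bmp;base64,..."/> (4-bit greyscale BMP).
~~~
<image width="48" height="48" href="data:image/bmp;base64,Qk32BAAAAAAAAHYAAAAoAAAAMAAAADAAAAABAAQAAAAAAIAEAAATCwAAEwsAABAAAAAAAAAAAAAAABEREQAiIiIAMzMzAERERABVVVUAZmZmAHd3dwCIiIgAmZmZAKqqqgC7u7sAzMzMAN3d3QDu7u4A////AHZUVmd3d3d3d2Z3is7bmYiImZdWd2d4mFRFVmd3d3d3d2eJm8y6mZmZqqhnh3d4hzI0Vnd3d3d4d4mZmrqZqqqrzLmJhmZ3dUNERXd4d3eId4iIiZmZqrqru6mYVWd3ZVZlRGeId3eId4iIiZiJmpmaqZhkNXd3ZmeHZVd4d3d3d4iIiIiJmYiZmHUzRnd3ZmeIh2Z4iHiId4iIiHiJmYiZh1IjZ3h3dmeIiIeIiIiIh3d3d3iImZmYZCE1d3d3dneImamZmZmZh3d3d3iIiIdlMiNWd4iHd4iZq7y7u6qph3h3d3d3iGVDI0VniJiIiImavM3e3LqZh4h3d3d4hkMzRnd4m7mYiZmqu7veypiIh4h3d3d4dURXiHd5vLmZmYiZmZrMmGZniHd3ZmeIdWeJmIiLy5eImXd3iIm6dkRniHd2ZniHd3iJmImsuGZ3iFZ3d4mpZDRnh3d3eIiId3iImZq7hmZmZlZ3d4mYZDVnh3d3iIiId3eJmZmYdmVWZnd3d4iYdVZ4h3Znd4iHd3iJmHd2VVVmZnd3d4iZhmeJh3ZmVoiHZniZl2ZVVWZnd4h3d4iqh4iZh2ZVRXh2VomZl2ZVZmZ3d4iHd4nLh4iYdmVDNXdUaaqql2VWZmZ3eIiHd4rKeIiHdlQhN3VGrMuqh1VWZnd3eHd3d4qpd3d2ZlMRWYaM7tuphlVmZmZ3d3d3eImYh3ZEVlITi5rO3LqZhlZ2ZVZnd3d3eIiIh2QjVjEXzczdupmZhlZ3ZlZnd3d3eIiHdUI1ZSFs7czLqZmYZVd3dmZmZ2ZneIiHUzNGZDfO3My6mZmHVWd3d2ZVVlVniIiHVFZ3doztzMupmZh1RWd3dmZVVVaIh3iHZnd3eKy7u6qYmXZUVmZ3ZVVWZompd3d3ZmZneJmZmZiIh1Q1Z2Z3ZVVWeLuoVVZ3Z3Z3d3eImYh3ZDNGh2Z3ZVVoq8qGRVZ3d4iIh3eIiIdlMzVoh3d3ZmZ63ZdmeJmYiKqpmHeIiHZURWeJmId3d2eb3Gd4q7qYisuqqYd4d2ZVZ4mrqIdndmaKqHiZvLqZrNuqqYiId2ZmeJq7p2VWZUV3dpq7zMurzcqZdmeIh2ZWeJvLhTRWUzRneM3d3Mu83Kl2Q0Z4iHZWeau4UjRmU0aKq97sy6qry5djI1Z3eIdniap0ETVmVorN3O25mIiJmIdCNWVVeIh4mYYwE1ZVebzdzNuHZmZmd3UyRVMzV4iImGMiRmZnmqu6vLl1VERVVlMTVUMzR4d4hlRWd3eJmImJvKhlRVVVVDEUZmZmaIiIdmZ3eIiYiIiJzIZUVnZlVDJGeImImZiHd3iIiJmIiIiKzGVEV3ZVVVVneImZqpl2Z4iZqqqYiIiKqkQ0ZmZmZmd3d4iJqYdVZ4iavLqYiIiIdzRWZ2ZmZ3d3d3eIh1RFZ3d5q6mIiId2VFZ3d2Znd3d3d3d2UzNGh3ZneIh3iIdlVHd3d3Z3eHd3d3dlIkaJmHd2ZWZWeHdmZnZ4d2d3h3d3d3dTJGmqmHd2VVVFeHdmZw=="/>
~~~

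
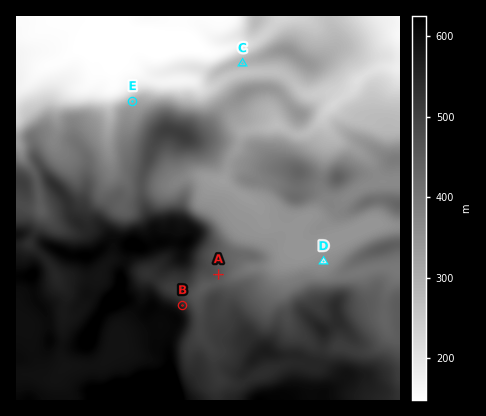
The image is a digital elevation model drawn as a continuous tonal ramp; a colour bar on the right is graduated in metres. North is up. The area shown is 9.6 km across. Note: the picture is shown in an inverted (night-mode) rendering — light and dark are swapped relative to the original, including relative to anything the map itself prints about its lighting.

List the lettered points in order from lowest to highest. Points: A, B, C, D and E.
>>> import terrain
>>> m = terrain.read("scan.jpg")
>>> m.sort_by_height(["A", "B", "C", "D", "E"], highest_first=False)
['C', 'E', 'D', 'A', 'B']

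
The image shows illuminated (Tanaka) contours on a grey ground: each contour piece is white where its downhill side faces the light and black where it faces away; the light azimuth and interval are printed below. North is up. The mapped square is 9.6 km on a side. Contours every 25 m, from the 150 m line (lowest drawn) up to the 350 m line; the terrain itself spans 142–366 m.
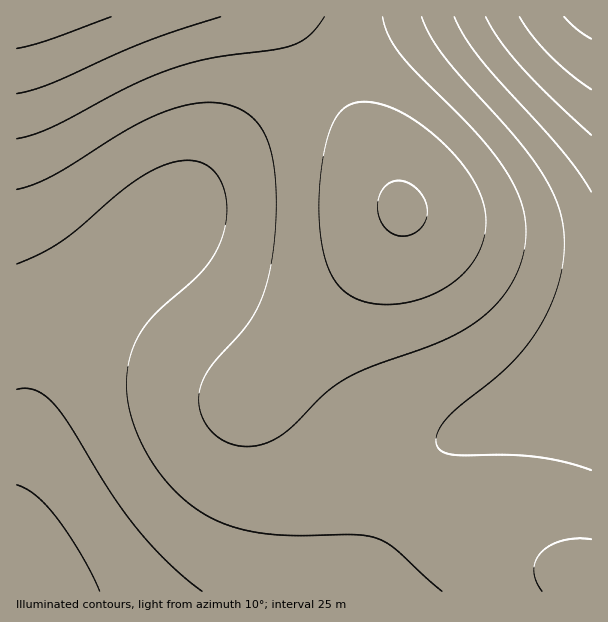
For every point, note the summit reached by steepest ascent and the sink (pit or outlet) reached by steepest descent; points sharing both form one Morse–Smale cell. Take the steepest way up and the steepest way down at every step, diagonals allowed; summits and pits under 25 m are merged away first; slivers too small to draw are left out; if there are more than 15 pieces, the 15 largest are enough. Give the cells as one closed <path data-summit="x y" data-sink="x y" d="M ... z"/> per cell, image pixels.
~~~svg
<path data-summit="402 209" data-sink="17 591" d="M324 72l-52 37-46 41-26 30-25 36-89 84-26 33-12 20-17 42-15 76 1 121 345-1 12-39 24-51-33-20-39-30-38-37-23-28 1-9 50-53 57-67 19-27 10-17-4-15-18-36z"/><path data-summit="402 209" data-sink="591 17" d="M591 16l-154 0-33 12-35 16-44 28 55 90 18 36 4 15-10 17-19 27-57 67-50 53-1 9 23 28 38 37 39 30 33 19 24-36 15-14 19-14 48-21 88-29z"/><path data-summit="17 17" data-sink="17 591" d="M287 16l-271 1 1 453 11-63 8-27 12-27 20-32 58-61 49-44 37-51 24-25 36-31 52-37-23-37z"/><path data-summit="591 584" data-sink="591 17" d="M591 386l-87 29-48 21-19 14-15 14-14 21-8 16 41 22 44 19 106 41z"/><path data-summit="591 584" data-sink="17 591" d="M399 500l-25 52-10 32-1 8 229-1 0-7-5-4-102-38-44-19z"/><path data-summit="17 17" data-sink="591 17" d="M435 16l-147 1 34 52 4 3 43-28z"/>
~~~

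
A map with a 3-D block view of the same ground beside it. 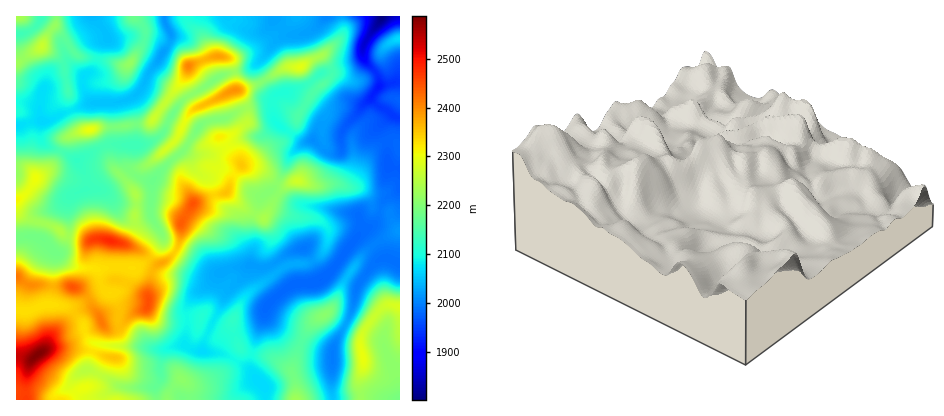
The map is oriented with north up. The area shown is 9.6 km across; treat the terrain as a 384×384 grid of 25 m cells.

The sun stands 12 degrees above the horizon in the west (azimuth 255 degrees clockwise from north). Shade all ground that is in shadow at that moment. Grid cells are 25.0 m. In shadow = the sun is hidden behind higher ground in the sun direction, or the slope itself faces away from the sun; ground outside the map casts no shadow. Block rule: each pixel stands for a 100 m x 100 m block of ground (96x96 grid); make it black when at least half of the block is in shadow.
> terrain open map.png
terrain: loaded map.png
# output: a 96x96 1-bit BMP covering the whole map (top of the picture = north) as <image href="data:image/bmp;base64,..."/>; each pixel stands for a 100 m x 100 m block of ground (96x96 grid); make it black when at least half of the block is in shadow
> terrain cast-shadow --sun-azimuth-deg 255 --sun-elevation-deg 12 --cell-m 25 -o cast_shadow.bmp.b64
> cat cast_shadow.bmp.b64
<image width="96" height="96" href="data:image/bmp;base64,Qk2+BAAAAAAAAD4AAAAoAAAAYAAAAGAAAAABAAEAAAAAAIAEAAATCwAAEwsAAAIAAAAAAAAA////AAAAAAAPgAAAAAAAAAB+AAAHwAAAAAAAAAB/AAAB4AAAAAAAAAB/AAAAAAAAAAAAAAB/AAAAAAAAAAAAAAB/AAAAOAAAAAAAAAB/AAAAPAAAAAAAAAD/AAAADAAGAAAAAAD/AAAAAAAPAAAAAAD+AAAAAAAPgAAAAAD+AMAAAAAfwAAAAAD+AOAA+AA/8AAAAAB+AOAA/wA//AAAAAB+AeAA/8AP+AAAAAA+AcAAf+AOAAAAAAAeAcAAf+AeAAAAIAAAAYAAP8AfAAAAMAAAAAAAP4APBAAAeAABAAAAHwEOD4AAeAABwAAAAAMAH8AAfAAB4AAAAAMAP+AA/AAB8AAAAAAAP/AA/AAB+AAAAAAAP/gA/AAB+AAAAAAAP/wAfAAA/AAAAAAAP/8AOAAA/AAAAAAAP/+AEAAA/gAAAAAAP//gAAAAfAcAAAAAP//wAAAAfAcAAPAAP//wAAAAPAcAAPAAH//wAAAAAAcBAAAAD//4AAAAAAd/gAAAB//wAAAAAAB/gAAAA//wAAAAAAB/wAAAA//AAAAAAAB/wAAAA/+AAAAAAAB+AAAAAf+AAAAAAAAAAAAAIP/AAAAAAAAAAAAA+H/AAAAAAAAAAAAH/H+AAAABAAAAAAAf/D8AAAABAAAAAAB//D8AAAAAAAAAAAH//D8AAAAAAAAAAAP/+B+AAAAAAAAAAAP/8B/AAAAAAAAAAAP44A/AAIABAAAAAAfgAAAAAAADgAAAAAOBAAAAAAAHAAAAAAAAAADwAAAAAAAAAAAAAAPwABAAAAAAAAAAAAPgABgAAAAAAAAAAAfBwAAAAAAAgAABgAeD4AAAAAAAwAABAA8D4AAAAcAB4AAAAA4D4AAAAeAB4AAAAAwDwAAAAfAA8AAAAAAAAAAAAPAAOAAAAAAAAAAAAPAAOAAAAAAAAOAYAOAAPAAAAAAAA/B/gAAAPAAAAAAAB/h/wAAAGAAAAAAAD/h/wAAAAAAAAAAAH/x/wAAAAAAAAAAAP/4wAAAAAAAAAAAAf48AAAAAAAAAAGAAfg8AAAAAAAAAAHAA/AcAAAAAAAAAADgA+AAAAAAAAA4AADgABAHAAAAAAA8AADwADwHgAAAAAA+AGBwAH4HwAAAAAAeADAgAH8DwAAAAAAAADgAAH8D4AAAAAAAABgAAH4B4AAAAAAAAAgAAHwA4AAAAAAAAAAAAPwAcAAAAAAAAAAAAfwAMAAAAAwAAAAAAfwAAAAAAA4AAAAAA/4AAAAAAAwAAAAAA/8AAAMAAAwAGAAAB/8AAAOAAAwAHAAAB/gAAAOAAAgAHgAcB/ABgfcAAAAAHwA4B/ADwf4AAAAAH4AAB/AD4f4AAAAAD8AAB/AAh/4AAAAAD+AAH/gAD/4AAAEAB/AAP/wAD/4AA4eAA/AAf/8AD/4AB8+AAfAA//+AA/4AB88AAfAA///AAf8AA98AAfAA//+AAP+AAT4AAfgB//gAAP+AAH4AAfgAAAAAAH/AAH4AAfgAAAAAAH/gAP8AAfAAAAAAAH/wcH8AAfAAAAAAAH/w="/>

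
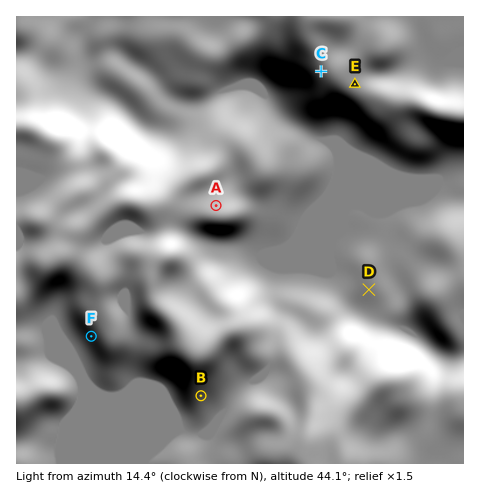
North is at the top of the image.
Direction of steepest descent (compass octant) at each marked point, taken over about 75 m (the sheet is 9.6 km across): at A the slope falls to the NE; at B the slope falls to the SE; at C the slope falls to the SW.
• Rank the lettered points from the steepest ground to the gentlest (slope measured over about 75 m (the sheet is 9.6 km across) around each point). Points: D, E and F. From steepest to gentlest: F E D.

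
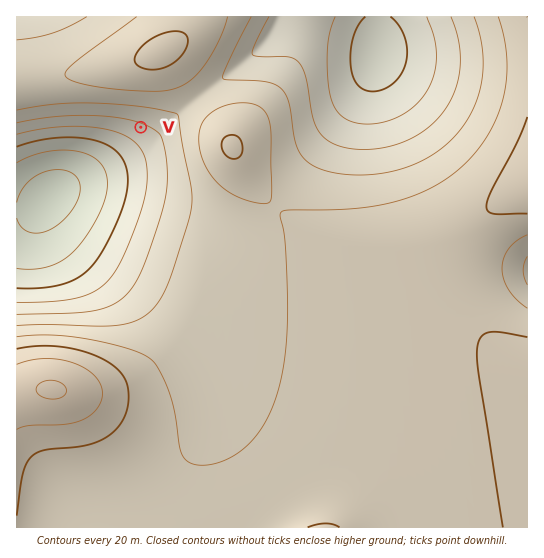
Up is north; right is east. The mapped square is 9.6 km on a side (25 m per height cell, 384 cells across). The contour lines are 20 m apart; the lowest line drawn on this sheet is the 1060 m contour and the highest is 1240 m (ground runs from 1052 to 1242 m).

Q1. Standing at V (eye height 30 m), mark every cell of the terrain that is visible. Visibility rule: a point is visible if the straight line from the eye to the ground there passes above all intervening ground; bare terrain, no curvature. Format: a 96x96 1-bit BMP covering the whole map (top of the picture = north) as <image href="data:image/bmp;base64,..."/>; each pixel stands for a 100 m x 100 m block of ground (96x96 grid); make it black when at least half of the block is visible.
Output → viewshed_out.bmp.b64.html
<image width="96" height="96" href="data:image/bmp;base64,Qk2+BAAAAAAAAD4AAAAoAAAAYAAAAGAAAAABAAEAAAAAAIAEAAATCwAAEwsAAAIAAAAAAAAA////AAAAAAAAAAAAf////gAAAAAAAAAAP////wAAAAAAAAAAP////wAAAAAAAAAAP////4AAAAAAAAAAP////8AAAAAAAAAAP////8AAAAAAAAAAP////8AAAAAAAAAAP////8AAAAAAAAAAP////8AAAAAAAAAAP////wAAAAAAAAAAP////gAAAAAAAAAAP///8AAAAAAAAAAAP///wAAAAAAAAAAAP///gAAAAAAAAAAAP///gAAAAAAAAAAAP///gAAAAAAAAAAAP///wAAAAAAAAAAAP///wAAAAAAAAAAAP///wAAAAAAAAAAAP///4AAAAAAAAAAAP///4AAAAAAAAAAAf///8AAAAAAAAAAAf///8AAAAAAAAAAA////8AAAAAAAAAAD////+AAAAAAAAMD/////+AAAAAAAf///////+AAAAAAf/////////AAAAAD//////////AAAAAD//////////AAAAAD//////////AAAAAD//////////gAAAAD//////////gAAAAD//////////gAAAAD//////////gAAAAD//////////gAAAAD//////////wAAAAD//////////wAAAAD//////////gAAAAD//////////AAAAAD/////////+AAAAAD/////////8AAAAAD/////////4AAAAAD/////////wAAAAAD/////////gAAAAAD////////+AAAAAAD////////8AAAAAAD////////4AAAAAAD////////wAAAAAAD////////gAAAAAAD////////AAAAAAAD///////+AAAAAAAD///////8AAAAAAAD///////wAAAAAAAD///////gAAAAAAAD///////AAAAAAAAD//////+AAAAAAAAD//////8AAAAAAAAD//////4AAAAAAAAD//////wAAAAAAAAD//////gAAAAAAAAD//////AAAAAAAAAD//////AAAAAAAAAD//////AAAAAAAAAD//////AAAAAAAAAD//////AAAAAAAAAD//////AAAAAAAAAD//////AAAAAAAAAD//////AAAAAAAAAD//////gAAAAAAAAD//////gAAAAAAAAD//////gAAAAAAAAD//////gAAAAAAAAD//////gAAAAAAAAD//////gAAAAAAAAD//////gAAAAAAAAD//////gAAAAAAAAD//////gAAAAAAAAD//////AAAAAAAAAD/////+AAAAAAAAAD/////8AAAAAAAAAD/////AAAAAAAAAAD/////AAAAAAAAAAD/////AAAAAAAAAAAAAD/+AAAAAAAAAAAAAAP8AAAAAAAAAAAAAAAAAAAAAAAAAAAAAAAAAAAAAAAAAAAAAAAAAAAAAAAAAAAAAAAAAAAAAAAAAAAAAAAAAAAAAAAAAAAAAAAAAAAAAAAAAAAAAAAAAAAAAAAAAAAAAAAAAAAAAAAAAAAAAAAAAAAAAAAAAAAAAAAAAAAAAAAAAAA="/>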